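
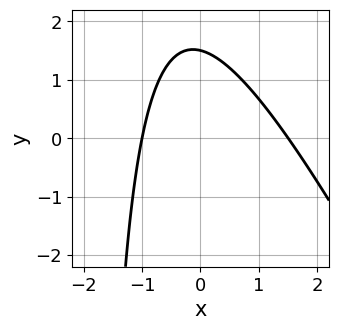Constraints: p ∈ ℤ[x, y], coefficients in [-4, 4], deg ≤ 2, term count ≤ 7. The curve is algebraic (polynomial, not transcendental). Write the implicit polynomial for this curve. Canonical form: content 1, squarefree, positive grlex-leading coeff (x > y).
Degree: the shape is more complex than any degree-1 curve, so deg p = 2.
Reading off the gridlines: one x-axis crossing is at x = -1.
Matching integer coefficients to the picture gives p.

2*x^2 + x*y - x + 2*y - 3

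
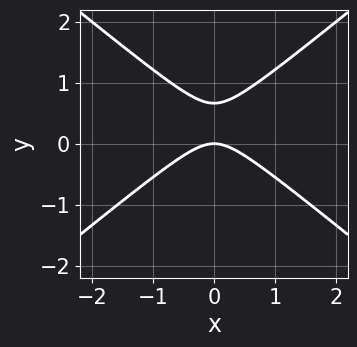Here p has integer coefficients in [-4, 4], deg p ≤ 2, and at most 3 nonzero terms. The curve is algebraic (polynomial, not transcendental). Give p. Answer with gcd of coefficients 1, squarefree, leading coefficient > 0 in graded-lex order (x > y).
2*x^2 - 3*y^2 + 2*y

1. The degree is 2 — the shape is more complex than any degree-1 curve.
2. Symmetries: mirror symmetry x ↦ −x ⇒ only even powers of x.
3. Checking where it meets the axes: it meets the y-axis at y = 0 (among the integer gridlines); it meets the x-axis at x = 0 (among the integer gridlines).
4. Assembling these constraints gives the stated polynomial.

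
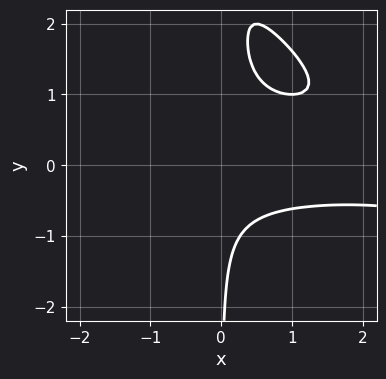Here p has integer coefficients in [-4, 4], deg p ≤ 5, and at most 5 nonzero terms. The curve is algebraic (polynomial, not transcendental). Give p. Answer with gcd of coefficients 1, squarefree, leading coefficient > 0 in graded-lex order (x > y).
x^2*y^2 + x*y^3 - 3*x*y^2 + 1

1. Degree: a generic line meets the curve in up to 4 points, so deg p = 4.
2. Against the integer gridlines: the curve avoids every integer y-axis point in the box; it misses every integer gridline on the x-axis.
3. Together with the visible shape, these determine p as stated.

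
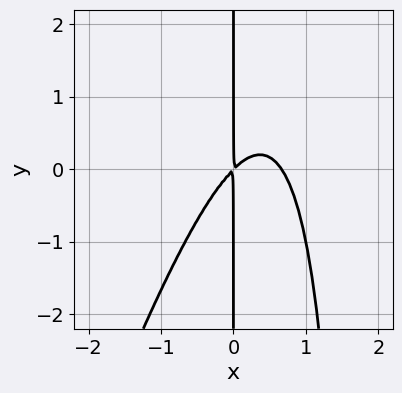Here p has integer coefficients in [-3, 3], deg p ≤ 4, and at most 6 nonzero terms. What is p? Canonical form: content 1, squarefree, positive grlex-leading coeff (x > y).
3*x^3 - x^2*y - 2*x^2 + 2*x*y

Degree: no degree-2 curve has this shape, so deg p = 3.
From the axis intercepts and sections: every point of the y-axis in the box is on the curve.
Solving for integer coefficients yields p as stated.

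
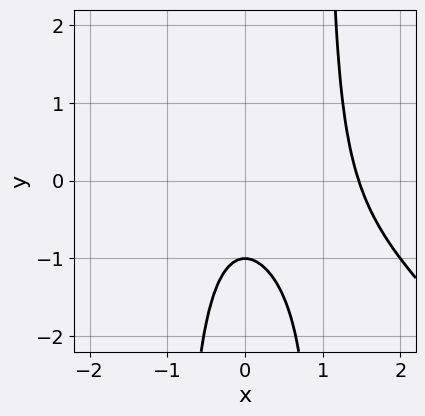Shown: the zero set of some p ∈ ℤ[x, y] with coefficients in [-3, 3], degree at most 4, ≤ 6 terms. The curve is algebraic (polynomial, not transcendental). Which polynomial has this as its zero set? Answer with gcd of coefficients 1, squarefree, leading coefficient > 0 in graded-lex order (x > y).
x^3 + x^2*y - x^2 - y - 1

First, degree: a generic line meets the curve in up to 3 points, so deg p = 3.
Next, checking where it meets the axes: one y-axis crossing is at y = -1.
Finally, fitting integer coefficients to these (and the overall shape) gives p.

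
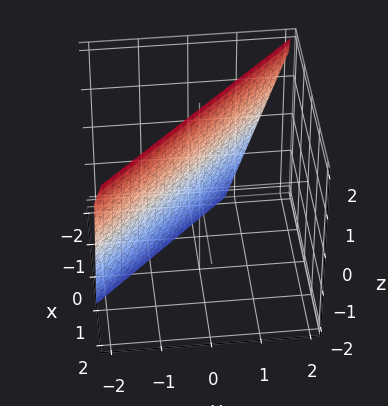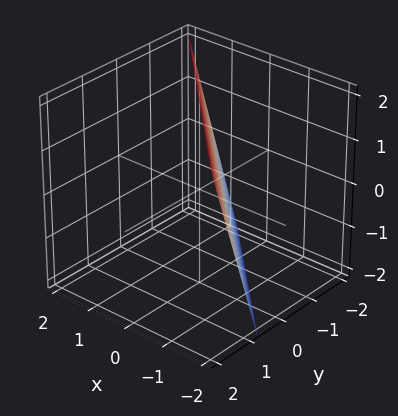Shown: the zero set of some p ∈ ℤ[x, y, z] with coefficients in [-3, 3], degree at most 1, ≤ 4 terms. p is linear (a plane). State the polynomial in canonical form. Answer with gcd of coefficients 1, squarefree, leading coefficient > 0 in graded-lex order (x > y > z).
The degree is 1 — the surface is flat (a plane).
From the visible intercepts: one z-axis crossing is at z = 2.
Matching integer coefficients to the picture gives p.

3*x + 3*y - z + 2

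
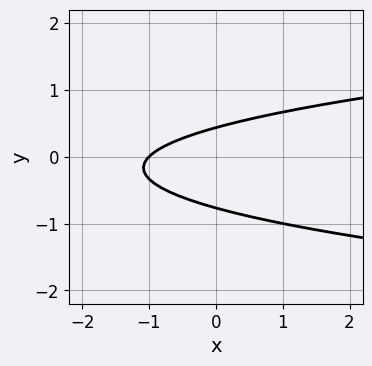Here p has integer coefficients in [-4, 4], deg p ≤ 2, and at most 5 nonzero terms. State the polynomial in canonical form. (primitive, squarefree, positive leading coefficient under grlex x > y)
Degree: no degree-1 curve has this shape, so deg p = 2.
Checking where it meets the axes: it meets the x-axis at x = -1 (among the integer gridlines).
Solving for integer coefficients yields p as stated.

3*y^2 - x + y - 1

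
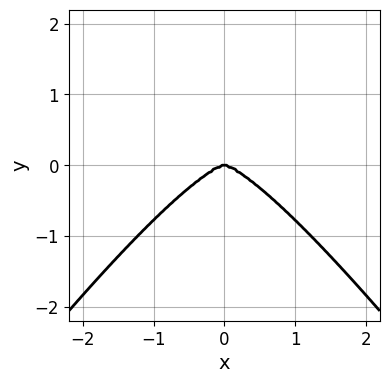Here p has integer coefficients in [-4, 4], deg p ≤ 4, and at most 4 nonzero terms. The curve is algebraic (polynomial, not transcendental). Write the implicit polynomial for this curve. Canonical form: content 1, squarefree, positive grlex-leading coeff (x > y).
1. deg p = 4. The shape is more complex than any degree-3 curve.
2. Symmetries: it's symmetric under x → −x, forcing even powers of x.
3. From the axis intercepts and sections: it meets the y-axis at y = 0 (among the integer gridlines); it meets the x-axis at x = 0 (among the integer gridlines).
4. Solving for integer coefficients yields p as stated.

2*x^4 - x^2*y^2 + 3*y^3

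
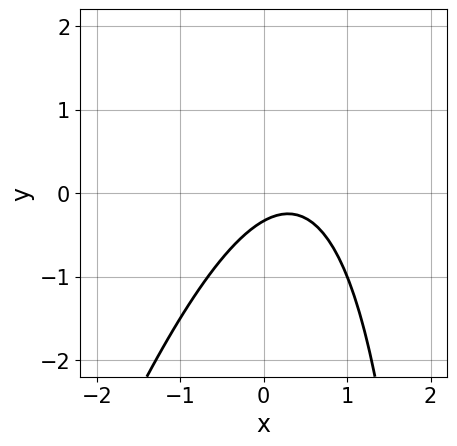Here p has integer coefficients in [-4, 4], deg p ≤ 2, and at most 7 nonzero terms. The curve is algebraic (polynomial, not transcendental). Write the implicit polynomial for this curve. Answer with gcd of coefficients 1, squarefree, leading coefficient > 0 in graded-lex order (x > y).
3*x^2 - x*y - 2*x + 3*y + 1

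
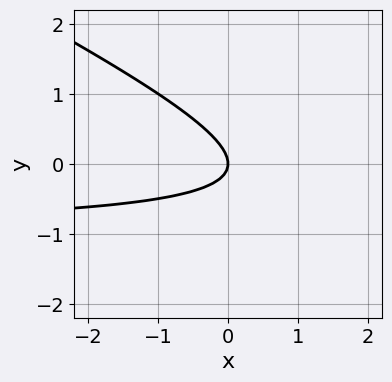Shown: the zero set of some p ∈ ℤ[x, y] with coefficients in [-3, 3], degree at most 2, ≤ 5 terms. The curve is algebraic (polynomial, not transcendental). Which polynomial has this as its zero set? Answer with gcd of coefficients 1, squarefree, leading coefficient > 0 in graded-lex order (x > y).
x*y + 2*y^2 + x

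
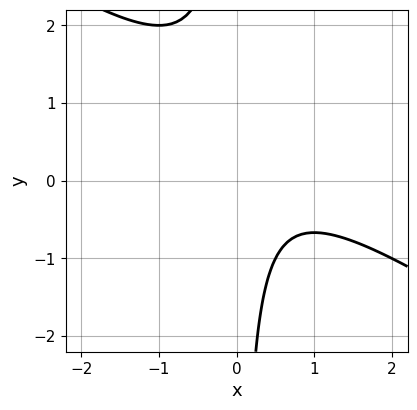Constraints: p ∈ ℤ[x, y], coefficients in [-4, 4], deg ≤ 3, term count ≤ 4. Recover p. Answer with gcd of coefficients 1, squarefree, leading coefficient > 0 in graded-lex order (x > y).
2*x^2 + 3*x*y - 2*x + 2

(a) Degree: the shape is more complex than any degree-1 curve, so deg p = 2.
(b) Against the integer gridlines: it misses every integer gridline on the y-axis; it misses every integer gridline on the x-axis.
(c) Assembling these constraints gives the stated polynomial.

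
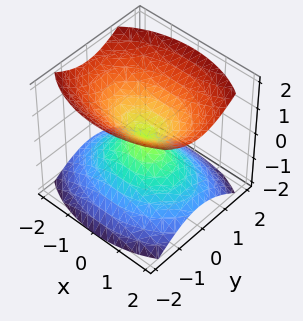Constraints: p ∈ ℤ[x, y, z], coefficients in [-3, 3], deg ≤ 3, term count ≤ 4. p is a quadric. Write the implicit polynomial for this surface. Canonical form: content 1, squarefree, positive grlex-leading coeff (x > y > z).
x^2 + 2*y^2 - 2*z^2

1. There are 2 components.
2. The degree is 2 — two nappes meeting at a single point; a quadric.
3. Symmetries: it's symmetric under y → −y, forcing even powers of y; the z ↦ −z reflection is a symmetry, so z appears only in even powers; the x ↦ −x reflection is a symmetry, so x appears only in even powers.
4. Checking where it meets the axes: it crosses the z-axis at the gridline z = 0; one x-axis crossing is at x = 0; it crosses the y-axis at the gridline y = 0.
5. Assembling these constraints gives the stated polynomial.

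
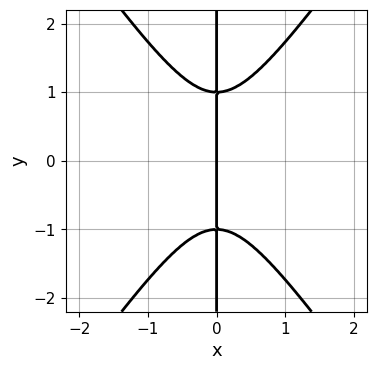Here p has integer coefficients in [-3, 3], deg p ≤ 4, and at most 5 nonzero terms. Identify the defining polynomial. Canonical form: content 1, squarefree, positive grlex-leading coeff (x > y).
2*x^3 - x*y^2 + x

First, degree: a generic line meets the curve in up to 3 points, so deg p = 3.
Then, symmetries: it's symmetric under y → −y, forcing even powers of y.
Then, against the integer gridlines: it crosses the x-axis at the gridline x = 0; every point of the y-axis in the box is on the curve.
Finally, these observations pin down the coefficients.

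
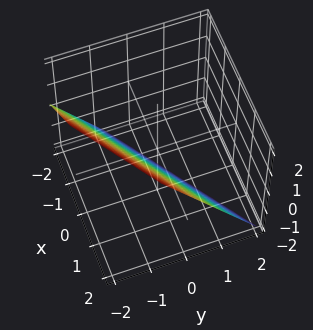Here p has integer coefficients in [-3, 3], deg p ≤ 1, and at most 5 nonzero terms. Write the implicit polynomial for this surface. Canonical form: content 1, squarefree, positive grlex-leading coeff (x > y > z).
2*x - 3*y - 2*z - 2

First, degree: every cross-section is a straight line — this is a plane, so deg p = 1.
Then, against the integer gridlines: one z-axis crossing is at z = -1; one x-axis crossing is at x = 1.
Finally, assembling these constraints gives the stated polynomial.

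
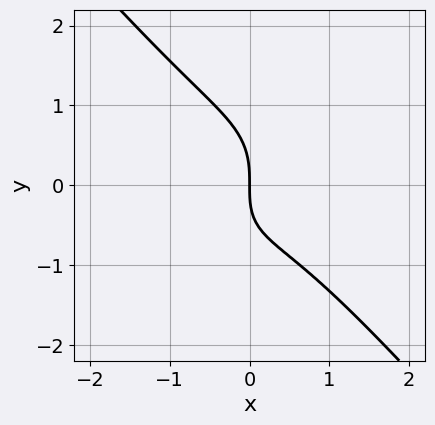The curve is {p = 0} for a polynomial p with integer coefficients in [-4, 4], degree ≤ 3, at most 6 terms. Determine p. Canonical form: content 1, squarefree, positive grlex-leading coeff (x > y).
Degree: no degree-2 curve has this shape, so deg p = 3.
Observable constraints: one x-axis crossing is at x = 0; it meets the y-axis at y = 0 (among the integer gridlines).
Putting this together gives p.

3*x^3 + 2*y^3 + x*y + 3*x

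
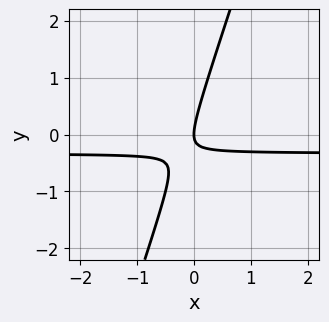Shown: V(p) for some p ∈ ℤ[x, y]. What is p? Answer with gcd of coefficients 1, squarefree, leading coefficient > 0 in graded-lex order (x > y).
Degree: no degree-1 curve has this shape, so deg p = 2.
From the axis intercepts and sections: it meets the x-axis at x = 0 (among the integer gridlines); it crosses the y-axis at the gridline y = 0.
Putting this together gives p.

3*x*y - y^2 + x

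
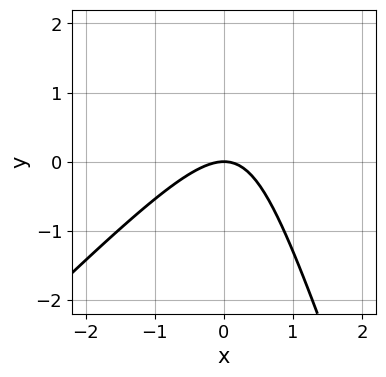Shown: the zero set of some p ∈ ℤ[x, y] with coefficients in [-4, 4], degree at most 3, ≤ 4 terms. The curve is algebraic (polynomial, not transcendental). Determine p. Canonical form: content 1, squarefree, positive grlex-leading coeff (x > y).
3*x^2 - 2*x*y - y^2 + 3*y

First, degree: the shape is more complex than any degree-1 curve, so deg p = 2.
Next, checking where it meets the axes: it crosses the x-axis at the gridline x = 0; one y-axis crossing is at y = 0.
Finally, assembling these constraints gives the stated polynomial.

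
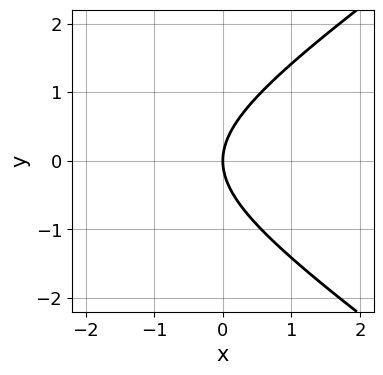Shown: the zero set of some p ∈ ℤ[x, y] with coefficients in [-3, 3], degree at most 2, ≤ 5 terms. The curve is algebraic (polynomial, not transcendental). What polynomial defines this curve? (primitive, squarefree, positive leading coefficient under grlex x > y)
x^2 - 2*y^2 + 3*x

Degree: the shape is more complex than any degree-1 curve, so deg p = 2.
Symmetries: mirror symmetry y ↦ −y ⇒ only even powers of y.
Observable constraints: it crosses the x-axis at the gridline x = 0; it meets the y-axis at y = 0 (among the integer gridlines).
Together with the visible shape, these determine p as stated.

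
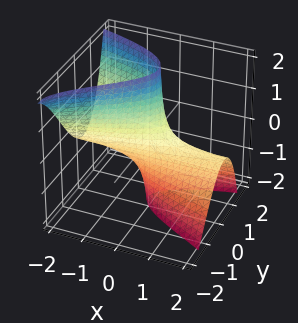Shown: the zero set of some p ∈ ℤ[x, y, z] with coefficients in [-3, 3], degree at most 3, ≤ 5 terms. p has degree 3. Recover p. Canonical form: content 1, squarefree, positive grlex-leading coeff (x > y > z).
1. deg p = 3. A generic line meets the surface in up to 3 points.
2. Reading off the gridlines: it crosses the y-axis at the gridline y = 0; every point of the z-axis in the box is on the surface.
3. These observations pin down the coefficients.

y^3 + 2*x*z + 3*y^2 + x - 3*y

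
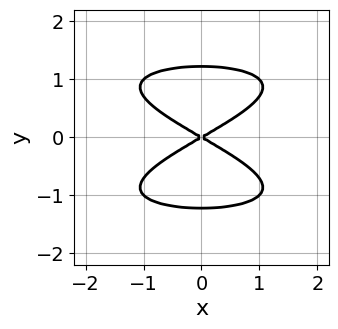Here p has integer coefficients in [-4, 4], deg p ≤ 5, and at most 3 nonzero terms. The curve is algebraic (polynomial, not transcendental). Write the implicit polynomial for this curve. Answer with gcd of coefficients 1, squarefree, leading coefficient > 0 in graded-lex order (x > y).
2*y^4 + x^2 - 3*y^2

(a) Degree: a generic line meets the curve in up to 4 points, so deg p = 4.
(b) Symmetries: it's symmetric under y → −y, forcing even powers of y; mirror symmetry x ↦ −x ⇒ only even powers of x.
(c) From the axis intercepts and sections: it crosses the x-axis at the gridline x = 0; it meets the y-axis at y = 0 (among the integer gridlines).
(d) Assembling these constraints gives the stated polynomial.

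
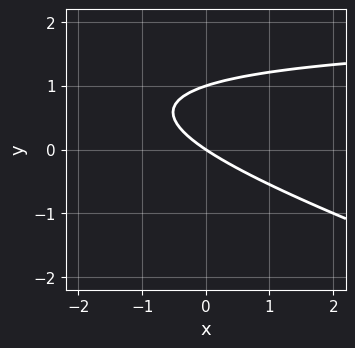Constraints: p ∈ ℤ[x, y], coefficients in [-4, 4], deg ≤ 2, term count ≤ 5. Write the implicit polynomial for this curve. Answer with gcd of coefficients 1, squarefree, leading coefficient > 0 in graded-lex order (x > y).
x*y + 3*y^2 - 2*x - 3*y

(a) The degree is 2 — no degree-1 curve has this shape.
(b) Checking where it meets the axes: the y-axis gridline crossings are at y ∈ {0, 1}; it meets the x-axis at x = 0 (among the integer gridlines).
(c) Together with the visible shape, these determine p as stated.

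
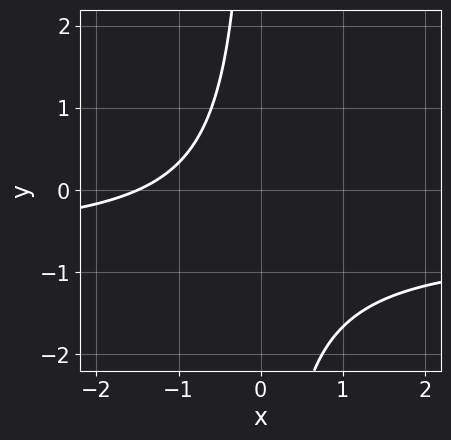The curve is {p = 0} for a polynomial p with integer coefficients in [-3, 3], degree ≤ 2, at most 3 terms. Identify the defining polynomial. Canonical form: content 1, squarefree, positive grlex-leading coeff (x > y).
1. Degree: the shape is more complex than any degree-1 curve, so deg p = 2.
2. From the axis intercepts and sections: no y-intercept at any integer in the box.
3. The integer polynomial consistent with all of this is the stated p.

3*x*y + 2*x + 3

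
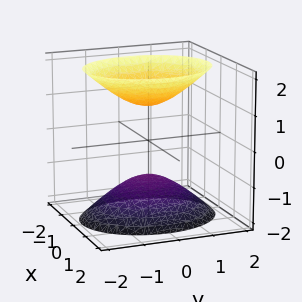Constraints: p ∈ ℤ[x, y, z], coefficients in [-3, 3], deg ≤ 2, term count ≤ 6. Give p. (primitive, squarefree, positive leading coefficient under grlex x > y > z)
1. I count 2 distinct pieces. Treating them together as one polynomial.
2. Degree: two separate bowl-shaped sheets opening away from each other; a quadric, so deg p = 2.
3. Symmetries: mirror symmetry y ↦ −y ⇒ only even powers of y; mirror symmetry x ↦ −x ⇒ only even powers of x; it's symmetric under z → −z, forcing even powers of z.
4. Checking where it meets the axes: the surface avoids every integer y-axis point in the box; the surface avoids every integer x-axis point in the box; among the integer gridlines, it crosses the z-axis at z ∈ {-1, 1}.
5. Assembling these constraints gives the stated polynomial.

3*x^2 + 2*y^2 - 2*z^2 + 2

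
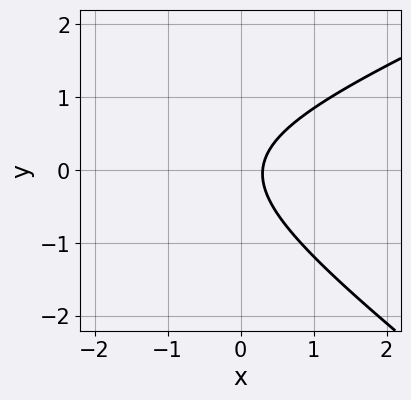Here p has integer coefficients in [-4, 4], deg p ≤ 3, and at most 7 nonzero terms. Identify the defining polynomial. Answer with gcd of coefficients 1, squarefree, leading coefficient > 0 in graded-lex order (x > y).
x^2 - x*y - 3*y^2 + 3*x - 1

deg p = 2. The shape is more complex than any degree-1 curve.
Reading off the gridlines: no y-intercept at any integer in the box.
Assembling these constraints gives the stated polynomial.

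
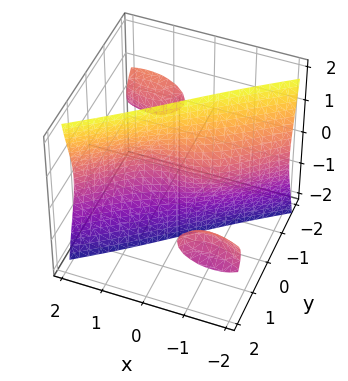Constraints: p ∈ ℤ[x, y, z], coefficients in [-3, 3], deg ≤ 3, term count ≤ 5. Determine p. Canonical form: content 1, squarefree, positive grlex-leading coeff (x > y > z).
(a) I count 3 distinct pieces. Treating them together as one polynomial.
(b) Degree: a generic line meets the surface in up to 3 points, so deg p = 3.
(c) From the visible intercepts: the visible z-axis segment lies entirely on the surface; it meets the x-axis at x = 0 (among the integer gridlines).
(d) Matching integer coefficients to the picture gives p.

x^3 - 2*x*y^2 + 3*x*z^2 - 3*y*z^2 - 3*y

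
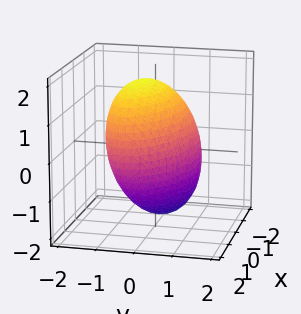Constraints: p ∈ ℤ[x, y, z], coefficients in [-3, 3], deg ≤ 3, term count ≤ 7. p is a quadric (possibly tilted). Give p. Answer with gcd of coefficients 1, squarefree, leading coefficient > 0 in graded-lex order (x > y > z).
The degree is 2 — no degree-1 surface has this shape.
Reading off the gridlines: the y-axis gridline crossings are at y ∈ {-1, 1}.
Matching integer coefficients to the picture gives p.

x^2 + x*y + 3*y^2 + y*z + z^2 - 3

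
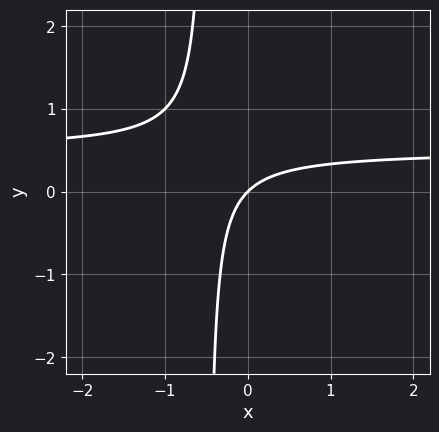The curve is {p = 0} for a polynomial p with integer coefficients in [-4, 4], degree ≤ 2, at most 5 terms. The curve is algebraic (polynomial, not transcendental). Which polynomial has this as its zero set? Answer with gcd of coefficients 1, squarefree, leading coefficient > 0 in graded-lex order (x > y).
2*x*y - x + y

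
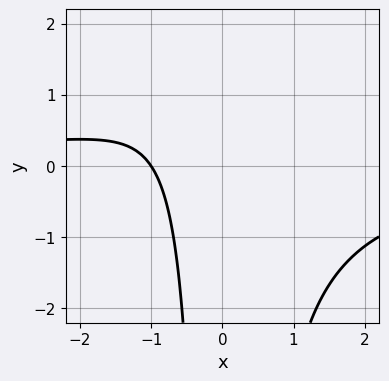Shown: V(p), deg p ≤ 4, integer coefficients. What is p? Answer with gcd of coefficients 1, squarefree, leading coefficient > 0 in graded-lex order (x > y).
First, deg p = 3.
Next, reading off the gridlines: one x-axis crossing is at x = -1; no y-intercept at any integer in the box.
Finally, matching integer coefficients to the picture gives p.

2*x^2*y + 3*x + 3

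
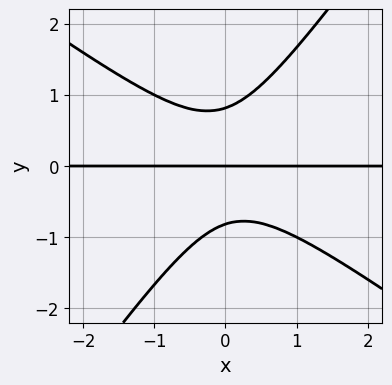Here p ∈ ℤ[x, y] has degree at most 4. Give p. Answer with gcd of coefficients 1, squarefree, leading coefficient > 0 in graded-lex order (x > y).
3*x^2*y + 2*x*y^2 - 3*y^3 + 2*y

First, degree: no degree-2 curve has this shape, so deg p = 3.
Then, checking where it meets the axes: it crosses the y-axis at the gridline y = 0; the visible x-axis segment lies entirely on the curve.
Finally, matching integer coefficients to the picture gives p.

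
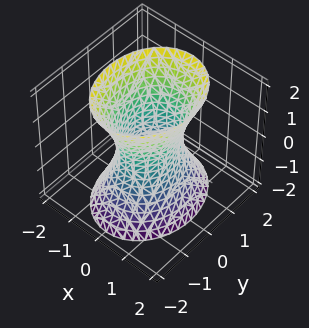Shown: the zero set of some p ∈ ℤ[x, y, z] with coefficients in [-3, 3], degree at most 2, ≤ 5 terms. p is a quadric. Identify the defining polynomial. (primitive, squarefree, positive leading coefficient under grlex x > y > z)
3*x^2 + 2*y^2 - z^2 - 2

First, the degree is 2 — one connected sheet with a waist; a quadric.
Next, symmetries: the x ↦ −x reflection is a symmetry, so x appears only in even powers; it's symmetric under y → −y, forcing even powers of y; mirror symmetry z ↦ −z ⇒ only even powers of z.
Then, from the axis intercepts and sections: the y-axis gridline crossings are at y ∈ {-1, 1}; the surface avoids every integer z-axis point in the box.
Finally, these observations pin down the coefficients.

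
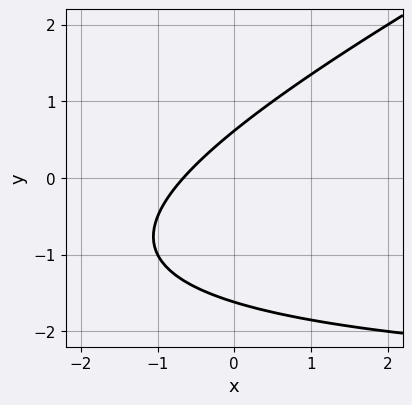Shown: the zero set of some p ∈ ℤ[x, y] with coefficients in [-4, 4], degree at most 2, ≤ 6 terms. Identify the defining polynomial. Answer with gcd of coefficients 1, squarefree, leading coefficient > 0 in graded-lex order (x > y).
(a) deg p = 2. No degree-1 curve has this shape.
(b) Matching integer coefficients to the picture gives p.

x*y - 2*y^2 + 3*x - 2*y + 2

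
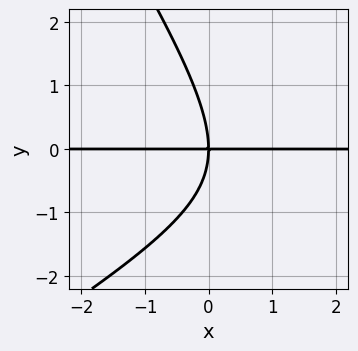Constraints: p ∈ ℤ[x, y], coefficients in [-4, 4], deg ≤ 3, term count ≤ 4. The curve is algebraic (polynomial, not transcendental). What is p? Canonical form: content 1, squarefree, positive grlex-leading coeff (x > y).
(a) deg p = 3. A generic line meets the curve in up to 3 points.
(b) From the axis intercepts and sections: the visible x-axis segment lies entirely on the curve; it meets the y-axis at y = 0 (among the integer gridlines).
(c) Assembling these constraints gives the stated polynomial.

x^2*y - x*y^2 - y^3 - 3*x*y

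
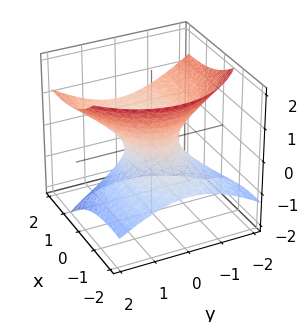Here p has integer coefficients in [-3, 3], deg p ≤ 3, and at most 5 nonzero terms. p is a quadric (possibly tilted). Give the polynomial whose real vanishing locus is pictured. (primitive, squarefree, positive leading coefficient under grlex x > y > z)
1. deg p = 2. A generic line meets the surface in up to 2 points.
2. From the axis intercepts and sections: among the integer gridlines, it crosses the x-axis at x ∈ {-1, 1}; it misses every integer gridline on the z-axis.
3. The integer polynomial consistent with all of this is the stated p.

x^2 - 3*x*z + 2*y^2 - 3*z^2 - 1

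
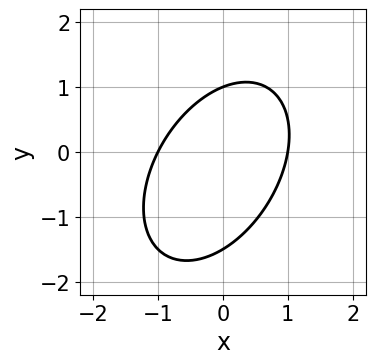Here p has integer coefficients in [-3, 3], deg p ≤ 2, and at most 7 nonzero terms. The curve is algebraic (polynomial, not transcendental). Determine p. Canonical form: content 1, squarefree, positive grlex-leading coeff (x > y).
1. Degree: a generic line meets the curve in up to 2 points, so deg p = 2.
2. Observable constraints: the x-axis gridline crossings are at x ∈ {-1, 1}; it crosses the y-axis at the gridline y = 1.
3. Putting this together gives p.

3*x^2 - 2*x*y + 2*y^2 + y - 3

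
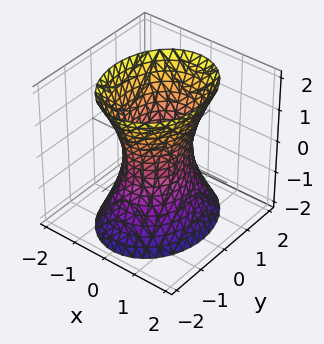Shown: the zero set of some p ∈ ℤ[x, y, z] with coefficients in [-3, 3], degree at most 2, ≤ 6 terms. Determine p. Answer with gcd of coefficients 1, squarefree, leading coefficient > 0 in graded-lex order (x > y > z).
3*x^2 + 2*y^2 - z^2 - 2

First, degree: an hourglass — one-sheet hyperboloid; a quadric, so deg p = 2.
Next, symmetries: it's symmetric under x → −x, forcing even powers of x; the y ↦ −y reflection is a symmetry, so y appears only in even powers; it's symmetric under z → −z, forcing even powers of z.
Next, observable constraints: the y-axis gridline crossings are at y ∈ {-1, 1}; no z-intercept at any integer in the box.
Finally, together with the visible shape, these determine p as stated.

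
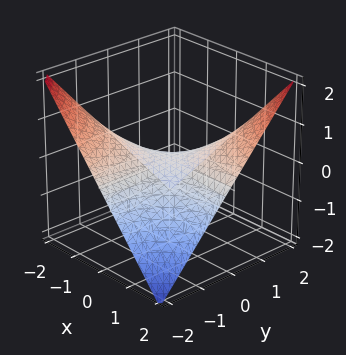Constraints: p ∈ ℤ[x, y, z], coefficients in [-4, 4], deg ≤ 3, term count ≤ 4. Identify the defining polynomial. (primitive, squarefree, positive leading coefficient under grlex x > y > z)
x*y - 2*z

1. The degree is 2 — a hyperbolic paraboloid; a quadric.
2. Observable constraints: every point of the y-axis in the box is on the surface; it crosses the z-axis at the gridline z = 0; the visible x-axis segment lies entirely on the surface.
3. Solving for integer coefficients yields p as stated.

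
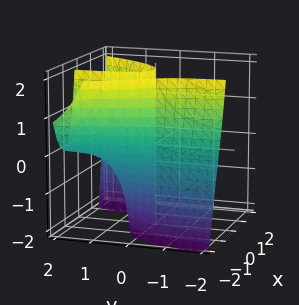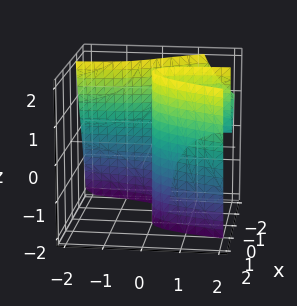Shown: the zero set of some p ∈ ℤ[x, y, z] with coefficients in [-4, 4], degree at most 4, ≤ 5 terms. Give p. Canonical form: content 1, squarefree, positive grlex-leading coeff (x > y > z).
2*x^3 - x*y*z + 3*x^2 - 2*x*y - 3*y

(a) The degree is 3 — no degree-2 surface has this shape.
(b) From the axis intercepts and sections: it crosses the y-axis at the gridline y = 0; every point of the z-axis in the box is on the surface; it meets the x-axis at x = 0 (among the integer gridlines).
(c) Solving for integer coefficients yields p as stated.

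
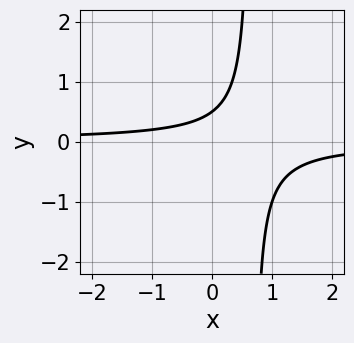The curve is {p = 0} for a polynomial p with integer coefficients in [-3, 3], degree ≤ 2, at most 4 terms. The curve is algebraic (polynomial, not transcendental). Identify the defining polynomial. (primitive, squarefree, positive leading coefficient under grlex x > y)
3*x*y - 2*y + 1

First, deg p = 2. No degree-1 curve has this shape.
Then, from the visible intercepts: the curve avoids every integer x-axis point in the box.
Finally, putting this together gives p.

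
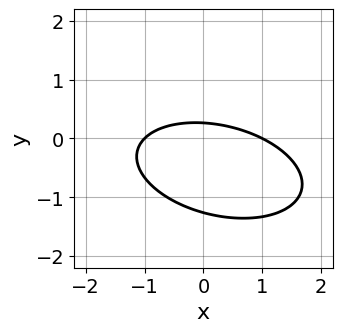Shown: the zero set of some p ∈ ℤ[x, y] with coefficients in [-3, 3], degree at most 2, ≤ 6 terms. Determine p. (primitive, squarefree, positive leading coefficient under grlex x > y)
x^2 + x*y + 3*y^2 + 3*y - 1

(a) deg p = 2. No degree-1 curve has this shape.
(b) Checking where it meets the axes: the x-axis gridline crossings are at x ∈ {-1, 1}.
(c) The integer polynomial consistent with all of this is the stated p.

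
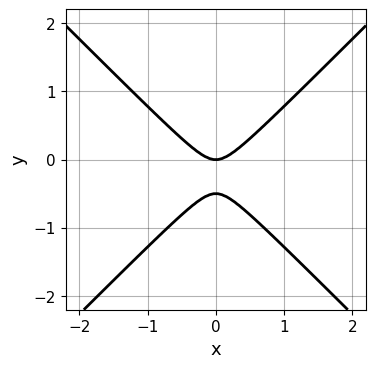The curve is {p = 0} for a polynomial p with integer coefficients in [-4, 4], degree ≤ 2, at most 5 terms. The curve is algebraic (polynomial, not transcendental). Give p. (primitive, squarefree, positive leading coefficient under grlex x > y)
1. The degree is 2 — the shape is more complex than any degree-1 curve.
2. Symmetries: it's symmetric under x → −x, forcing even powers of x.
3. Against the integer gridlines: it crosses the x-axis at the gridline x = 0; it meets the y-axis at y = 0 (among the integer gridlines).
4. Fitting integer coefficients to these (and the overall shape) gives p.

2*x^2 - 2*y^2 - y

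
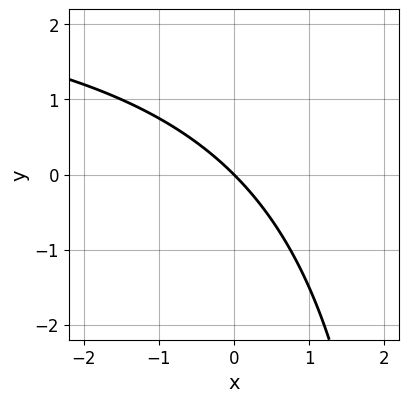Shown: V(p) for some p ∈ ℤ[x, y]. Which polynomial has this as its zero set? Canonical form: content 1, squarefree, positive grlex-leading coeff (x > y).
x*y - 3*x - 3*y

(a) Degree: no degree-1 curve has this shape, so deg p = 2.
(b) Checking where it meets the axes: it crosses the y-axis at the gridline y = 0; one x-axis crossing is at x = 0.
(c) Solving for integer coefficients yields p as stated.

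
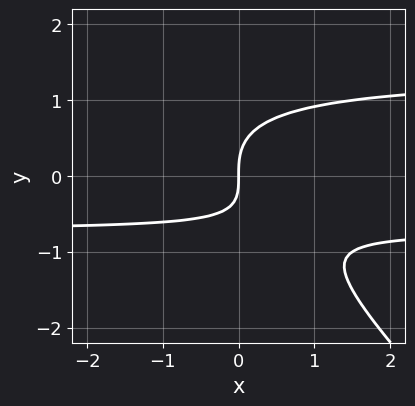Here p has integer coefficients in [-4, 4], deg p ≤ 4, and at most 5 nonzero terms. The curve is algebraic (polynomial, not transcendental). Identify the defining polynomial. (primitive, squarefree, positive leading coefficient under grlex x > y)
The degree is 3 — a generic line meets the curve in up to 3 points.
Checking where it meets the axes: it crosses the x-axis at the gridline x = 0; it meets the y-axis at y = 0 (among the integer gridlines).
Putting this together gives p.

3*x*y^2 + 3*y^3 - 2*x*y - 3*x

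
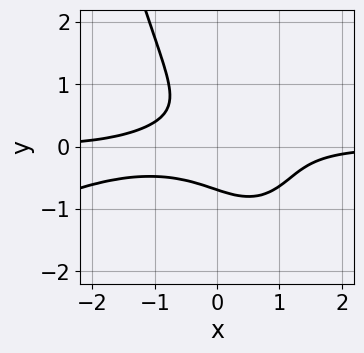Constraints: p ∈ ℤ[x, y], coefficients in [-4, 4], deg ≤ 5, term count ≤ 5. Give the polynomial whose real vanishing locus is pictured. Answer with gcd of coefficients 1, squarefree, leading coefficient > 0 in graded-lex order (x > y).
x^3*y - 2*x^2*y^2 + 3*x*y^2 + 3*y^3 + 1

First, degree: no degree-3 curve has this shape, so deg p = 4.
Next, from the axis intercepts and sections: the curve avoids every integer x-axis point in the box.
Finally, the integer polynomial consistent with all of this is the stated p.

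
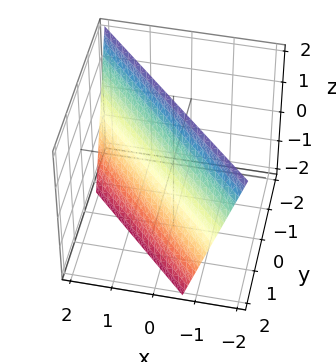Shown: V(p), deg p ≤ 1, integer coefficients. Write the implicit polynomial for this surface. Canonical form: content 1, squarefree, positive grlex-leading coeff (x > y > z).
3*x + 3*y + z - 2

Degree: the surface is flat (a plane), so deg p = 1.
From the axis intercepts and sections: one z-axis crossing is at z = 2.
Putting this together gives p.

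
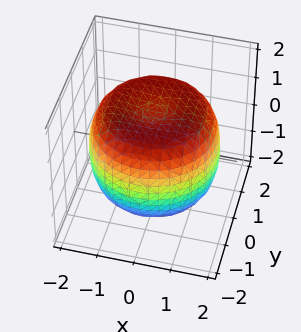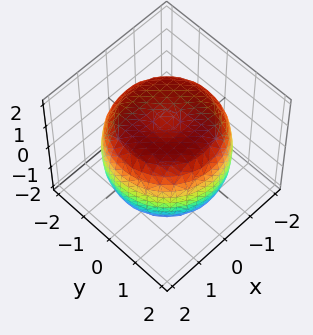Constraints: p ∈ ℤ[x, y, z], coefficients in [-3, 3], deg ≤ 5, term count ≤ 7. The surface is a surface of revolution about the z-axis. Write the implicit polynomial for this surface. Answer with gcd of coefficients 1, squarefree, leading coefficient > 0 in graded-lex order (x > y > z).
x^4 + 2*x^2*y^2 + y^4 - 2*x^2 - 2*y^2 + 2*z^2 - 3

(a) The degree is 4 — the shape is more complex than any degree-3 surface.
(b) Symmetries: every cross-section ⟂ z is a circle, so x, y appear only via x² + y².
(c) From the axis intercepts and sections: a circular section at z = -1 has radius between 1 and 2.
(d) Matching integer coefficients to the picture gives p.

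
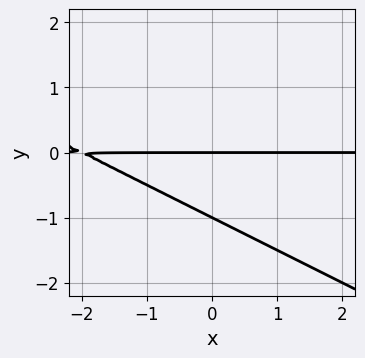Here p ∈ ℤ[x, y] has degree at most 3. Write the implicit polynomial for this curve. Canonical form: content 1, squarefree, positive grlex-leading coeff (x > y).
(a) deg p = 2.
(b) From the visible intercepts: every point of the x-axis in the box is on the curve; among the integer gridlines, it crosses the y-axis at y ∈ {-1, 0}.
(c) Matching integer coefficients to the picture gives p.

x*y + 2*y^2 + 2*y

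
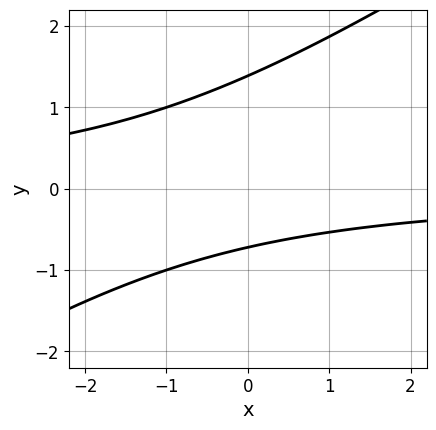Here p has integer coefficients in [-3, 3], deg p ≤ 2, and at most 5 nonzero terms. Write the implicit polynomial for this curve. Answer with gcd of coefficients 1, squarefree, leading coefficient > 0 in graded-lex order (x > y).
2*x*y - 3*y^2 + 2*y + 3

First, deg p = 2. A generic line meets the curve in up to 2 points.
Then, from the visible intercepts: it misses every integer gridline on the x-axis.
Finally, assembling these constraints gives the stated polynomial.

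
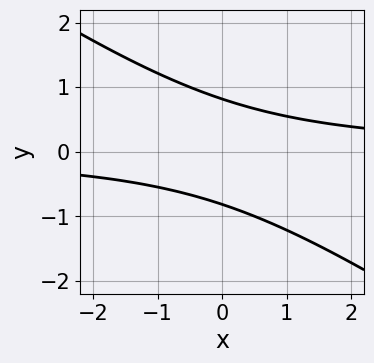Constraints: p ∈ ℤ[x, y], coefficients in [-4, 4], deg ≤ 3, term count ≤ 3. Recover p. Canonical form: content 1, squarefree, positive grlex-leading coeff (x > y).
1. deg p = 2.
2. Against the integer gridlines: the curve avoids every integer x-axis point in the box.
3. Together with the visible shape, these determine p as stated.

2*x*y + 3*y^2 - 2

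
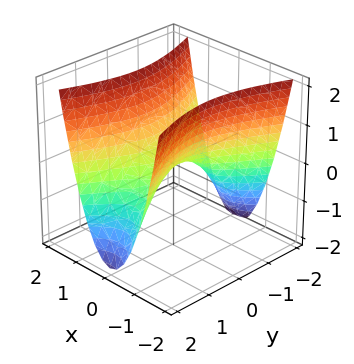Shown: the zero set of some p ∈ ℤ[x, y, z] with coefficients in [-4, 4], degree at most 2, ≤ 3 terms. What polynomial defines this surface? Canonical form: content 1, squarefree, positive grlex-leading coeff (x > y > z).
1. The degree is 2 — a hyperbolic paraboloid; a quadric.
2. Symmetries: it's symmetric under x → −x, forcing even powers of x; mirror symmetry y ↦ −y ⇒ only even powers of y.
3. Checking where it meets the axes: it meets the y-axis at y = 0 (among the integer gridlines); it crosses the z-axis at the gridline z = 0; one x-axis crossing is at x = 0.
4. The integer polynomial consistent with all of this is the stated p.

3*x^2 - y^2 - 2*z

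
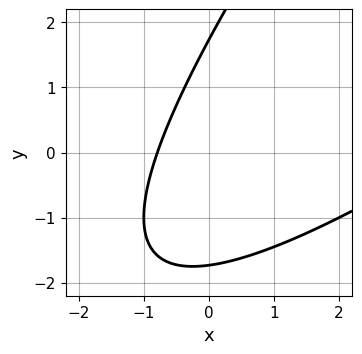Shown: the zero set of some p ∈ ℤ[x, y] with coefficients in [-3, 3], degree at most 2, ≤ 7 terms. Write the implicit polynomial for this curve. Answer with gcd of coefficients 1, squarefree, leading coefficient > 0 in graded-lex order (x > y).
deg p = 2. The shape is more complex than any degree-1 curve.
Putting this together gives p.

x^2 - 2*x*y + y^2 - 3*x - 3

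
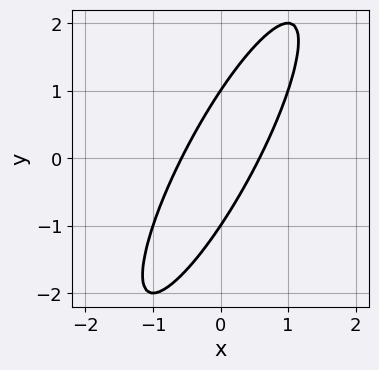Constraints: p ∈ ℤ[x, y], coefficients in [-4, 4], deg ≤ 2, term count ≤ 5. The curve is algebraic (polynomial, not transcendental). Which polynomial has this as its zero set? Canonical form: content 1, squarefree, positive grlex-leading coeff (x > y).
3*x^2 - 3*x*y + y^2 - 1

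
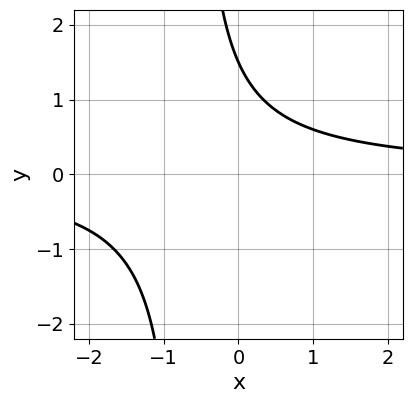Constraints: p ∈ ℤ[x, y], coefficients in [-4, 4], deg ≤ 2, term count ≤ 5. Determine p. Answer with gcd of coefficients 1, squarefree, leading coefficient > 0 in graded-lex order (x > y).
First, deg p = 2. A generic line meets the curve in up to 2 points.
Then, against the integer gridlines: it misses every integer gridline on the x-axis.
Finally, solving for integer coefficients yields p as stated.

3*x*y + 2*y - 3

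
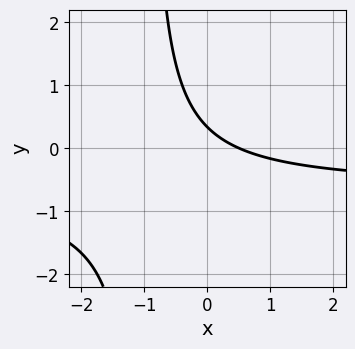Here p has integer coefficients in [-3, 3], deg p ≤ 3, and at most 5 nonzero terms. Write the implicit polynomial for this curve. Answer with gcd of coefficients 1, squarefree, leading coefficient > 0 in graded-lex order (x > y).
3*x*y + 2*x + 3*y - 1

The degree is 2 — a generic line meets the curve in up to 2 points.
Putting this together gives p.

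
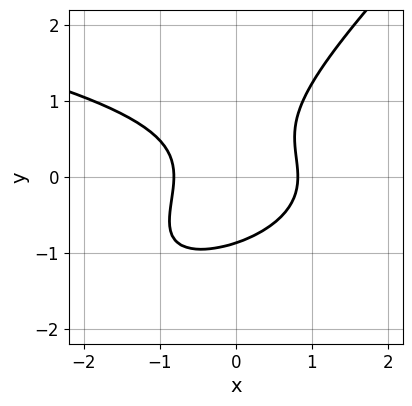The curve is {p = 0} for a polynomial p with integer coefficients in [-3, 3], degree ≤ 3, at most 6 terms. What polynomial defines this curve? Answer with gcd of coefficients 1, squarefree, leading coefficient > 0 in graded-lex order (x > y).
3*x*y^2 - 3*y^3 + 3*x^2 - 2

(a) Degree: the shape is more complex than any degree-2 curve, so deg p = 3.
(b) Matching integer coefficients to the picture gives p.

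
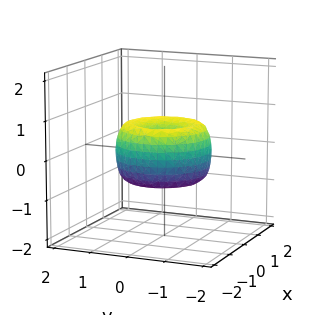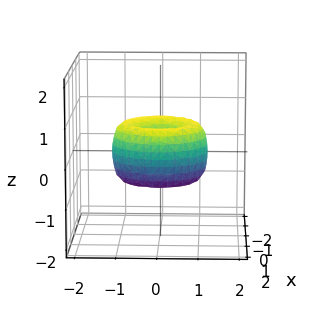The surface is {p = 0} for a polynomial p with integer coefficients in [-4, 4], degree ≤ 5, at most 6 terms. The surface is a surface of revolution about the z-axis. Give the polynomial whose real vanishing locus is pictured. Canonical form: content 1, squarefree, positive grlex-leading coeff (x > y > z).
Degree: no degree-3 surface has this shape, so deg p = 4.
Symmetry: the z-axis is an axis of rotation, so x and y enter only as x² + y².
Reading off the gridlines: one y-axis crossing is at y = 0; a circular section at z = 0 has radius between 1 and 2; it meets the x-axis at x = 0 (among the integer gridlines).
Together with the visible shape, these determine p as stated.

2*x^4 + 4*x^2*y^2 + 2*y^4 - 3*x^2 - 3*y^2 + 2*z^2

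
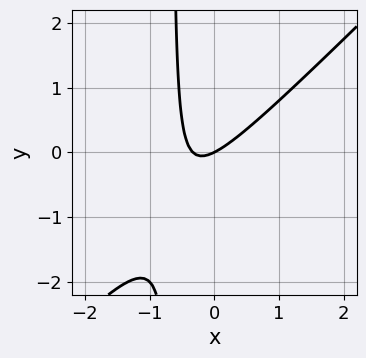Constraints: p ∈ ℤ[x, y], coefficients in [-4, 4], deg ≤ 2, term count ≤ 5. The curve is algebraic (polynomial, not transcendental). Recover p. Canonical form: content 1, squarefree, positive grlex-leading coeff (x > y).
The degree is 2 — a generic line meets the curve in up to 2 points.
Observable constraints: it crosses the y-axis at the gridline y = 0; it meets the x-axis at x = 0 (among the integer gridlines).
Matching integer coefficients to the picture gives p.

3*x^2 - 3*x*y + x - 2*y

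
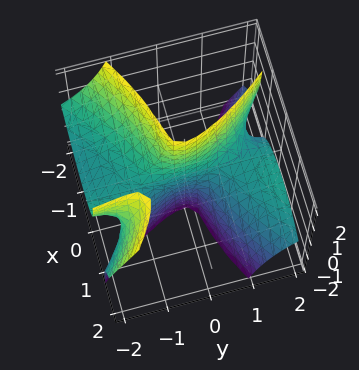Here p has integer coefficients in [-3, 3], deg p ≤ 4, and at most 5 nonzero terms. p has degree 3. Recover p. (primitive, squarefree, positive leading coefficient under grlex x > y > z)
x^3 - x*y^2 + 2*x*y*z + y^2*z + 2*x

(a) Degree: the shape is more complex than any degree-2 surface, so deg p = 3.
(b) Reading off the gridlines: the visible y-axis segment lies entirely on the surface; it crosses the x-axis at the gridline x = 0; every point of the z-axis in the box is on the surface.
(c) Together with the visible shape, these determine p as stated.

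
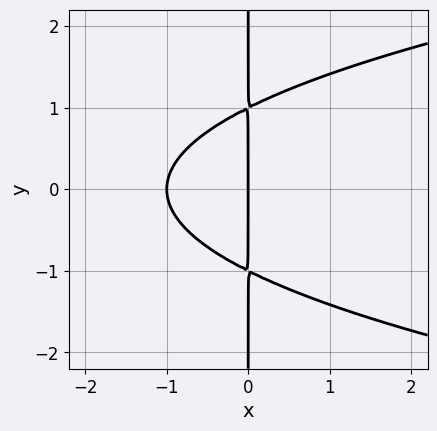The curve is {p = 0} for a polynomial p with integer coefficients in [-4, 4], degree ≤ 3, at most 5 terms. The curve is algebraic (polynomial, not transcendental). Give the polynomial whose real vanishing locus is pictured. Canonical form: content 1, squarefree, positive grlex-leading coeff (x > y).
deg p = 3. No degree-2 curve has this shape.
Symmetries: mirror symmetry y ↦ −y ⇒ only even powers of y.
From the visible intercepts: among the integer gridlines, it crosses the x-axis at x ∈ {-1, 0}; every point of the y-axis in the box is on the curve.
Together with the visible shape, these determine p as stated.

x*y^2 - x^2 - x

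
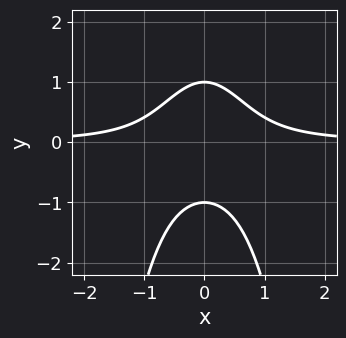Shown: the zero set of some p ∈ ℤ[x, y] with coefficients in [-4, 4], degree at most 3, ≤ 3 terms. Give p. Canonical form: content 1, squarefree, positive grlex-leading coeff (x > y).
First, deg p = 3.
Then, symmetries: the x ↦ −x reflection is a symmetry, so x appears only in even powers.
Next, from the visible intercepts: the curve avoids every integer x-axis point in the box; the y-axis gridline crossings are at y ∈ {-1, 1}.
Finally, matching integer coefficients to the picture gives p.

2*x^2*y + y^2 - 1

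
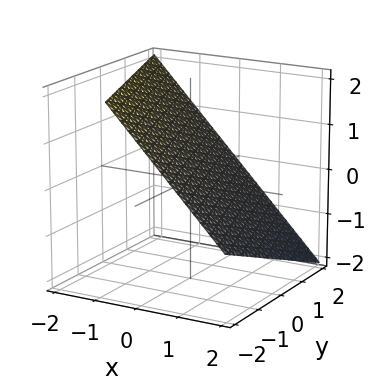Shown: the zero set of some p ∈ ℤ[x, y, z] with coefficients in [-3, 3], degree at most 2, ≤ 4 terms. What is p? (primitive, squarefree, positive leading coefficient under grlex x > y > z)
3*x + y + 3*z - 2

deg p = 1. The surface is flat (a plane).
Checking where it meets the axes: one y-axis crossing is at y = 2.
Matching integer coefficients to the picture gives p.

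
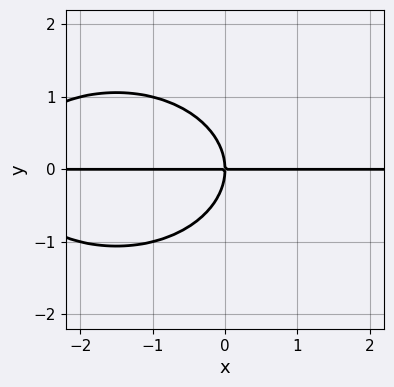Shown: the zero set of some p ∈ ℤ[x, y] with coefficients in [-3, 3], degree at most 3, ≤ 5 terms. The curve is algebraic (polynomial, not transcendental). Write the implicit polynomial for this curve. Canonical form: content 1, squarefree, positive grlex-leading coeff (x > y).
x^2*y + 2*y^3 + 3*x*y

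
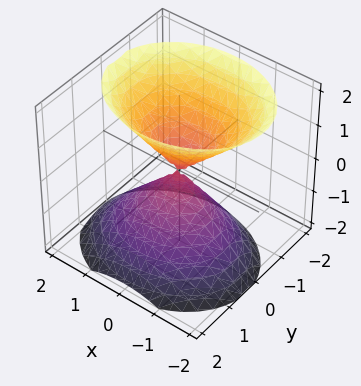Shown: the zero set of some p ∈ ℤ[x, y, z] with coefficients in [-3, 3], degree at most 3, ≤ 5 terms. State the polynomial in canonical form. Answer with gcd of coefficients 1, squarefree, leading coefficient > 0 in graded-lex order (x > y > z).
2*x^2 + 3*y^2 + y*z - 2*z^2

1. I count 2 distinct pieces. Treating them together as one polynomial.
2. The degree is 2 — a generic line meets the surface in up to 2 points.
3. Checking where it meets the axes: it meets the y-axis at y = 0 (among the integer gridlines); one x-axis crossing is at x = 0.
4. Fitting integer coefficients to these (and the overall shape) gives p.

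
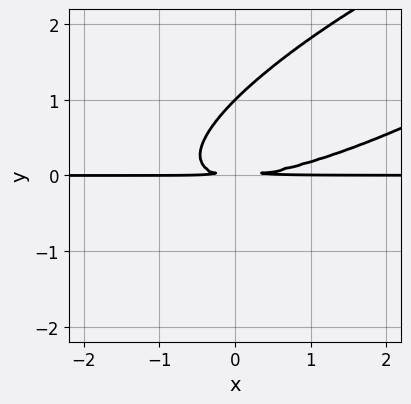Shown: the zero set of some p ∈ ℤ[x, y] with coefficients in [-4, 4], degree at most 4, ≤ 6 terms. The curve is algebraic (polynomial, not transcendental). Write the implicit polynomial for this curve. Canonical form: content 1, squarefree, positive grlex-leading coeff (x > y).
x^2*y - 3*x*y^2 + 3*y^3 - 3*y^2

(a) deg p = 3.
(b) Reading off the gridlines: one y-axis crossing is at y = 1; every point of the x-axis in the box is on the curve.
(c) Putting this together gives p.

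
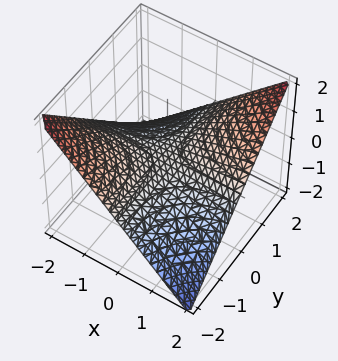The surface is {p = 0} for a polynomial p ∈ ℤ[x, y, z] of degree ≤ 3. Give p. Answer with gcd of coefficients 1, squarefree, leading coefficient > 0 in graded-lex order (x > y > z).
1. Degree: a saddle surface; a quadric, so deg p = 2.
2. From the visible intercepts: every point of the x-axis in the box is on the surface; every point of the y-axis in the box is on the surface; one z-axis crossing is at z = 0.
3. These observations pin down the coefficients.

x*y - 2*z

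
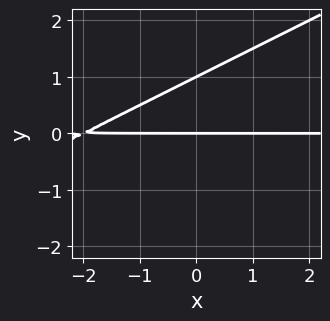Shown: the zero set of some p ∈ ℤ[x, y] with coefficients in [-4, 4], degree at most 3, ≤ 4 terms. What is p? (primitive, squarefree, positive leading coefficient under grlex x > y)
x*y - 2*y^2 + 2*y

1. The degree is 2 — a generic line meets the curve in up to 2 points.
2. From the axis intercepts and sections: the y-axis gridline crossings are at y ∈ {0, 1}; the visible x-axis segment lies entirely on the curve.
3. Assembling these constraints gives the stated polynomial.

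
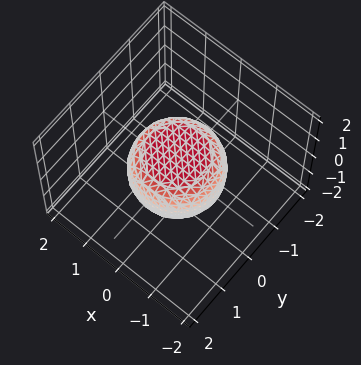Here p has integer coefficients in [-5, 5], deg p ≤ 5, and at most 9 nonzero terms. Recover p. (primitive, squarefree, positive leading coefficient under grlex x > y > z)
2*x^4 + 4*x^2*y^2 + 2*y^4 - x^2 - y^2 + 3*z^2 - 2

deg p = 4. The shape is more complex than any degree-3 surface.
Symmetries: rotational symmetry about the z-axis ⇒ p depends on x, y only through x² + y².
Checking where it meets the axes: a circular section at z = 0 has radius between 1 and 2.
Assembling these constraints gives the stated polynomial.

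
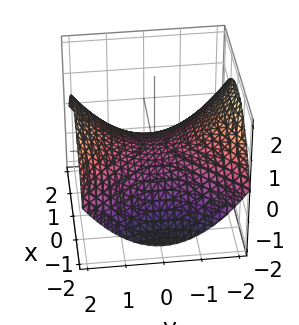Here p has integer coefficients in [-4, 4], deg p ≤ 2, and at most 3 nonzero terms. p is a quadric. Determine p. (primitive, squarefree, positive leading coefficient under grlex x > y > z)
x^2 - y^2 + 3*z

Degree: a saddle surface; a quadric, so deg p = 2.
Symmetries: the y ↦ −y reflection is a symmetry, so y appears only in even powers; mirror symmetry x ↦ −x ⇒ only even powers of x.
Checking where it meets the axes: it crosses the z-axis at the gridline z = 0; it crosses the x-axis at the gridline x = 0.
Fitting integer coefficients to these (and the overall shape) gives p.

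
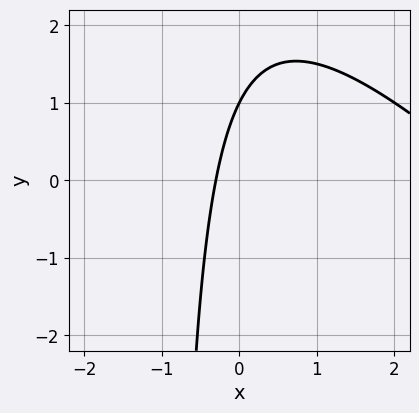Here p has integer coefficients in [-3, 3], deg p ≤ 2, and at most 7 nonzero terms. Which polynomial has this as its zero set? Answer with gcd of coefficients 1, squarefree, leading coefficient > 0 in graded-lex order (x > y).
1. deg p = 2. The shape is more complex than any degree-1 curve.
2. Observable constraints: it meets the y-axis at y = 1 (among the integer gridlines).
3. Putting this together gives p.

x^2 + x*y - 3*x + y - 1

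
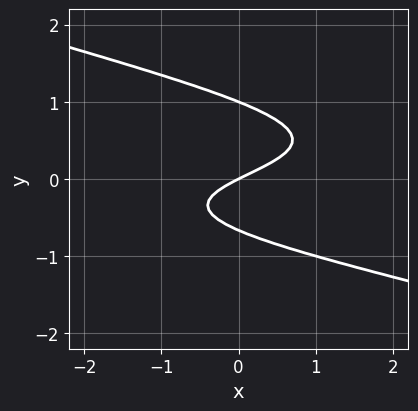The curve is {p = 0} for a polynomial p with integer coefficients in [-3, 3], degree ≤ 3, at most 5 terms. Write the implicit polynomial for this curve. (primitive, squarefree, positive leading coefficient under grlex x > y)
Degree: no degree-2 curve has this shape, so deg p = 3.
Observable constraints: it crosses the x-axis at the gridline x = 0; among the integer gridlines, it crosses the y-axis at y ∈ {0, 1}.
Solving for integer coefficients yields p as stated.

x*y^2 + 3*y^3 - y^2 + x - 2*y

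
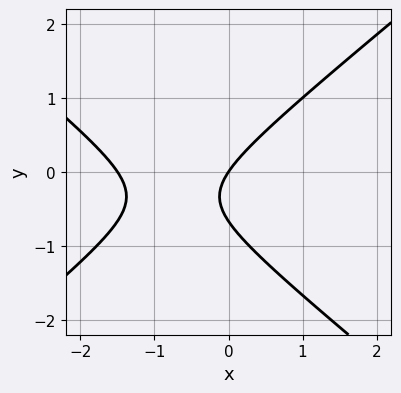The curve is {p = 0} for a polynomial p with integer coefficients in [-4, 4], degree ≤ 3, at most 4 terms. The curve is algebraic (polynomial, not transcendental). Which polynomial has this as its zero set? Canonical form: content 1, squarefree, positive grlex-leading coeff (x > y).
First, deg p = 2.
Then, checking where it meets the axes: one x-axis crossing is at x = 0; one y-axis crossing is at y = 0.
Finally, fitting integer coefficients to these (and the overall shape) gives p.

2*x^2 - 3*y^2 + 3*x - 2*y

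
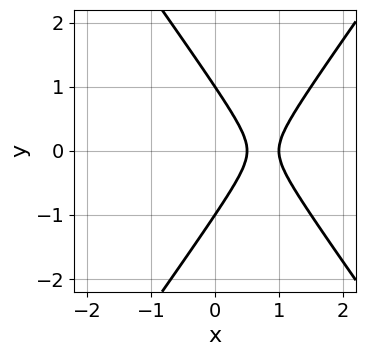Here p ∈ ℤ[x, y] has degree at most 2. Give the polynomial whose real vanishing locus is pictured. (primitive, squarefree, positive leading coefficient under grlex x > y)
2*x^2 - y^2 - 3*x + 1

The degree is 2 — no degree-1 curve has this shape.
Symmetries: it's symmetric under y → −y, forcing even powers of y.
Observable constraints: the y-axis gridline crossings are at y ∈ {-1, 1}; it crosses the x-axis at the gridline x = 1.
Solving for integer coefficients yields p as stated.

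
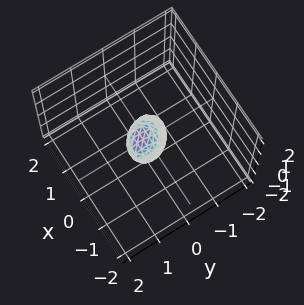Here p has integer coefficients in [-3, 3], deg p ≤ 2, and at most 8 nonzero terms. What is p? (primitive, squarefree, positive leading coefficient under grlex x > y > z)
3*x^2 + 2*x*y + 3*y^2 - 2*y*z + 2*z^2 - 1

1. Degree: no degree-1 surface has this shape, so deg p = 2.
2. The integer polynomial consistent with all of this is the stated p.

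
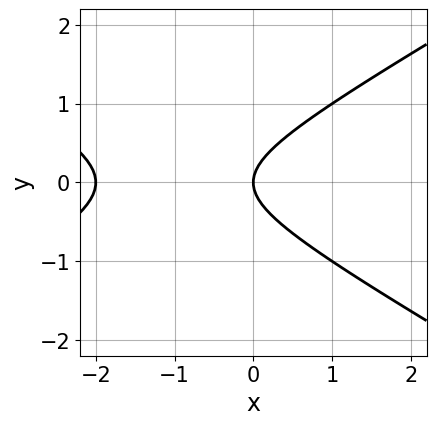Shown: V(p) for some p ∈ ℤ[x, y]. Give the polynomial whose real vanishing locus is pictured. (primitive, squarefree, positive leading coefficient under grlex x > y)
x^2 - 3*y^2 + 2*x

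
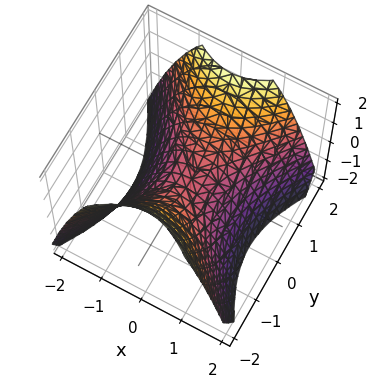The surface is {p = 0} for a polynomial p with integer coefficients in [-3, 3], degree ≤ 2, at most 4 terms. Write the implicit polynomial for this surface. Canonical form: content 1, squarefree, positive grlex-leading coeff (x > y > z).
1. Degree: a hyperbolic paraboloid; a quadric, so deg p = 2.
2. Symmetries: mirror symmetry x ↦ −x ⇒ only even powers of x; it's symmetric under y → −y, forcing even powers of y.
3. Checking where it meets the axes: it meets the x-axis at x = 0 (among the integer gridlines); it crosses the z-axis at the gridline z = 0; one y-axis crossing is at y = 0.
4. The integer polynomial consistent with all of this is the stated p.

3*x^2 - 2*y^2 + 3*z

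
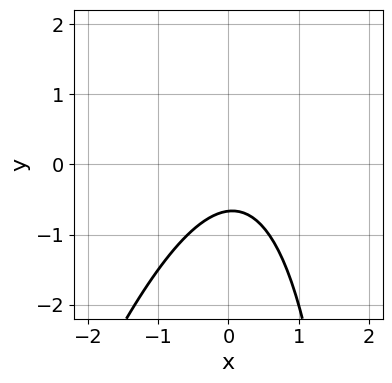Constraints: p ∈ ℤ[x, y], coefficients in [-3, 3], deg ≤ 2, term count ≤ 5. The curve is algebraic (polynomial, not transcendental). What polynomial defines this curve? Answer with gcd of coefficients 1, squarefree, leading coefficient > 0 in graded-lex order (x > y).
1. The degree is 2 — a generic line meets the curve in up to 2 points.
2. From the visible intercepts: the curve avoids every integer x-axis point in the box.
3. The integer polynomial consistent with all of this is the stated p.

3*x^2 - x*y - x + 3*y + 2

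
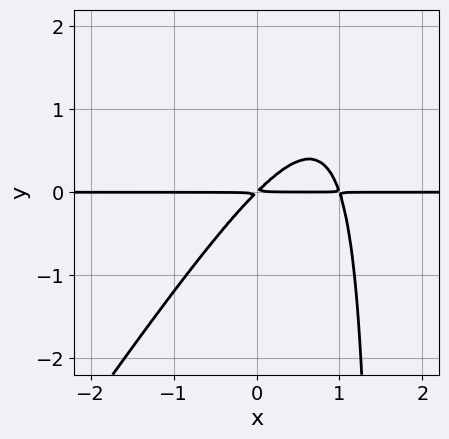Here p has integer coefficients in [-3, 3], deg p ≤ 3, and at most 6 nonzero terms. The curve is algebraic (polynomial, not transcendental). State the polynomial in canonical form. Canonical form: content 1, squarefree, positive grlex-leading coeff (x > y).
3*x^2*y - 2*x*y^2 - 3*x*y + 3*y^2

(a) The degree is 3 — no degree-2 curve has this shape.
(b) From the visible intercepts: the visible x-axis segment lies entirely on the curve.
(c) Together with the visible shape, these determine p as stated.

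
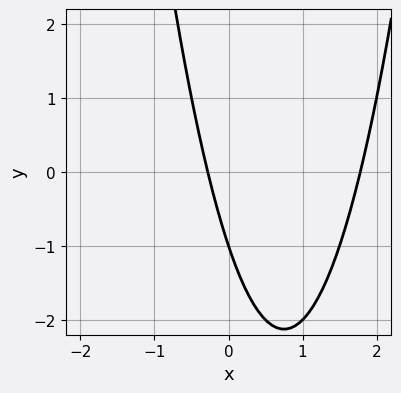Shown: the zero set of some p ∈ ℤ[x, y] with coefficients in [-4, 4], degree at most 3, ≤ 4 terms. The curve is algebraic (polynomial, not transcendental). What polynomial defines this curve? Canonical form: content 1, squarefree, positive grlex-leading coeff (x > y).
2*x^2 - 3*x - y - 1

First, deg p = 2. The shape is more complex than any degree-1 curve.
Next, from the axis intercepts and sections: one y-axis crossing is at y = -1.
Finally, assembling these constraints gives the stated polynomial.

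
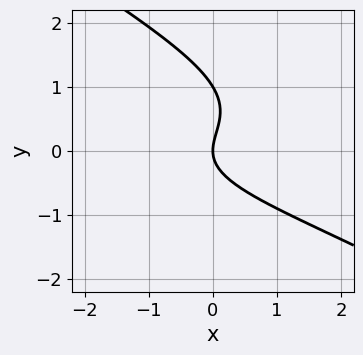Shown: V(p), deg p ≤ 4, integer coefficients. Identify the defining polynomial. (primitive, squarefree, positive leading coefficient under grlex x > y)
2*x*y^2 + 3*y^3 - 3*y^2 + 3*x

First, the degree is 3 — no degree-2 curve has this shape.
Then, observable constraints: it crosses the x-axis at the gridline x = 0; among the integer gridlines, it crosses the y-axis at y ∈ {0, 1}.
Finally, matching integer coefficients to the picture gives p.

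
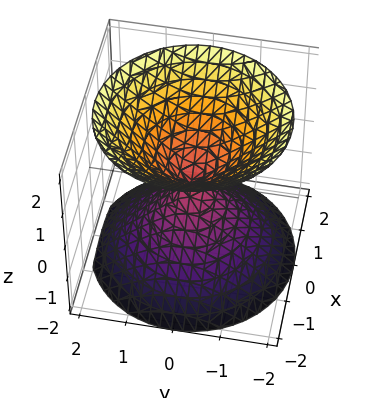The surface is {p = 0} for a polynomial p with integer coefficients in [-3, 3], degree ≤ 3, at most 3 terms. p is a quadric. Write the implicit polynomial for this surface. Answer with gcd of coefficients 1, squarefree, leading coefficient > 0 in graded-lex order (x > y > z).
(a) There are 2 components. Treating them together as one polynomial.
(b) The degree is 2 — a double cone through the origin; a quadric.
(c) Symmetries: rotational symmetry about the z-axis ⇒ p depends on x, y only through x² + y²; mirror symmetry z ↦ −z ⇒ only even powers of z.
(d) From the visible intercepts: it crosses the z-axis at the gridline z = 0; it meets the x-axis at x = 0 (among the integer gridlines); a circular section at z = 1 has radius exactly 1.
(e) Assembling these constraints gives the stated polynomial.

x^2 + y^2 - z^2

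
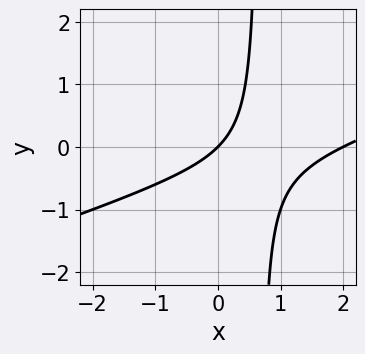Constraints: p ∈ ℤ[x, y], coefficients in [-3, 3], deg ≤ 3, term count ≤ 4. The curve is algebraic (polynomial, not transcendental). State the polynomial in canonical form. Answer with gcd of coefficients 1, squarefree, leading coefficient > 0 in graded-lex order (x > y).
x^2 - 3*x*y - 2*x + 2*y

(a) deg p = 2. A generic line meets the curve in up to 2 points.
(b) Observable constraints: it crosses the y-axis at the gridline y = 0; among the integer gridlines, it crosses the x-axis at x ∈ {0, 2}.
(c) Assembling these constraints gives the stated polynomial.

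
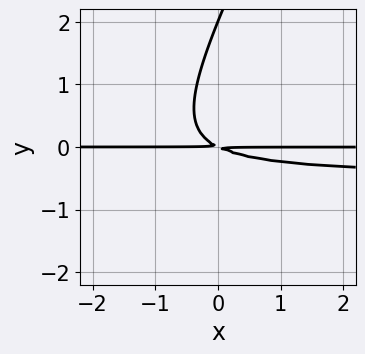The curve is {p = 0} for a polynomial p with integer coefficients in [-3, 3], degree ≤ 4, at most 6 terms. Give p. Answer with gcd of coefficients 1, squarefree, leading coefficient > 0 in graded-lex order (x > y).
2*x*y^2 - y^3 + x*y + 2*y^2

First, degree: a generic line meets the curve in up to 3 points, so deg p = 3.
Then, observable constraints: one y-axis crossing is at y = 2; every point of the x-axis in the box is on the curve.
Finally, assembling these constraints gives the stated polynomial.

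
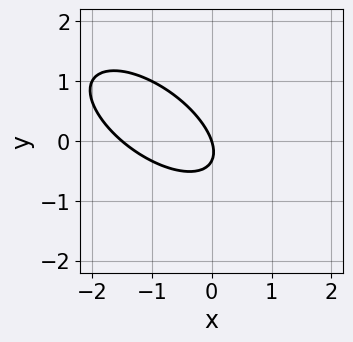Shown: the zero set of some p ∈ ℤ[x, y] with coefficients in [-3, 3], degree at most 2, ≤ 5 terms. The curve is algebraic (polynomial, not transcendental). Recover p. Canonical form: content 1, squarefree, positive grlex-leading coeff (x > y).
(a) The degree is 2 — no degree-1 curve has this shape.
(b) Observable constraints: one x-axis crossing is at x = 0; it crosses the y-axis at the gridline y = 0.
(c) Fitting integer coefficients to these (and the overall shape) gives p.

2*x^2 + 3*x*y + 3*y^2 + 3*x + y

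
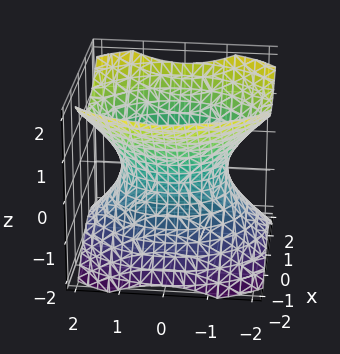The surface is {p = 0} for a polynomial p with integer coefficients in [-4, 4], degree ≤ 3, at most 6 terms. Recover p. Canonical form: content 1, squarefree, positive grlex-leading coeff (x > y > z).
3*x^2 + 2*y^2 - 3*z^2 - 3

(a) deg p = 2. An hourglass — one-sheet hyperboloid; a quadric.
(b) Symmetries: the x ↦ −x reflection is a symmetry, so x appears only in even powers; it's symmetric under y → −y, forcing even powers of y; it's symmetric under z → −z, forcing even powers of z.
(c) Checking where it meets the axes: the x-axis gridline crossings are at x ∈ {-1, 1}; it misses every integer gridline on the z-axis.
(d) Together with the visible shape, these determine p as stated.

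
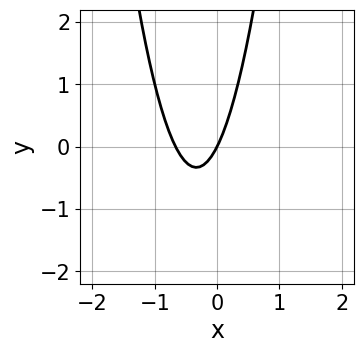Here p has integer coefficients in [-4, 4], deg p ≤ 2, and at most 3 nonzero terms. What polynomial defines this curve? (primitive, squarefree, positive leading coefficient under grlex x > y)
3*x^2 + 2*x - y

First, deg p = 2.
Then, observable constraints: it meets the x-axis at x = 0 (among the integer gridlines); one y-axis crossing is at y = 0.
Finally, fitting integer coefficients to these (and the overall shape) gives p.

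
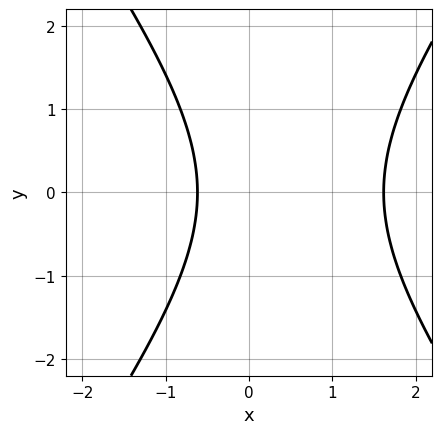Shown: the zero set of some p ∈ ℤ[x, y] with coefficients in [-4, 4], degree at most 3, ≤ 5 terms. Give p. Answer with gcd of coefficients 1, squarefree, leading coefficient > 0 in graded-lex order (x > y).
1. deg p = 2.
2. Symmetries: mirror symmetry y ↦ −y ⇒ only even powers of y.
3. Reading off the gridlines: no y-intercept at any integer in the box.
4. Fitting integer coefficients to these (and the overall shape) gives p.

2*x^2 - y^2 - 2*x - 2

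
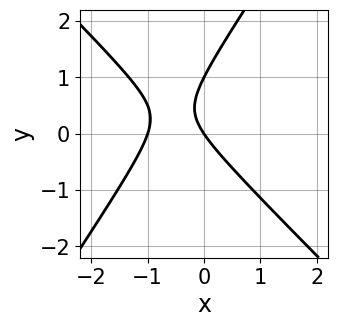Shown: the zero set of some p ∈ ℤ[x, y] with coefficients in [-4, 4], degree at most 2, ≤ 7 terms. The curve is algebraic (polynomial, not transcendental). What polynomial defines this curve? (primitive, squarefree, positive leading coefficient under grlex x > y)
First, the degree is 2 — a generic line meets the curve in up to 2 points.
Next, against the integer gridlines: among the integer gridlines, it crosses the y-axis at y ∈ {0, 1}; among the integer gridlines, it crosses the x-axis at x ∈ {-1, 0}.
Finally, fitting integer coefficients to these (and the overall shape) gives p.

3*x^2 + x*y - 2*y^2 + 3*x + 2*y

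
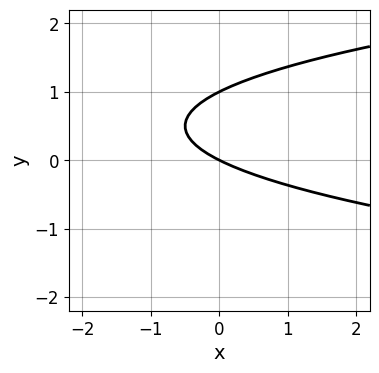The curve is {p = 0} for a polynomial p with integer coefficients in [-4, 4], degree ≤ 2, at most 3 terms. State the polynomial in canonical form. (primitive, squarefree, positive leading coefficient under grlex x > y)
2*y^2 - x - 2*y

(a) deg p = 2. A generic line meets the curve in up to 2 points.
(b) From the visible intercepts: it meets the x-axis at x = 0 (among the integer gridlines); among the integer gridlines, it crosses the y-axis at y ∈ {0, 1}.
(c) The integer polynomial consistent with all of this is the stated p.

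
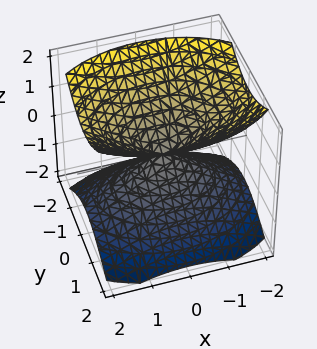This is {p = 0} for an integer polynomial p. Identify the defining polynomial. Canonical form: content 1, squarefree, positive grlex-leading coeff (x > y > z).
(a) I count 2 distinct pieces.
(b) Degree: a double cone through the origin; a quadric, so deg p = 2.
(c) Symmetries: the z ↦ −z reflection is a symmetry, so z appears only in even powers; the x ↦ −x reflection is a symmetry, so x appears only in even powers; it's symmetric under y → −y, forcing even powers of y.
(d) From the axis intercepts and sections: one y-axis crossing is at y = 0; one z-axis crossing is at z = 0.
(e) These observations pin down the coefficients.

x^2 + 2*y^2 - 2*z^2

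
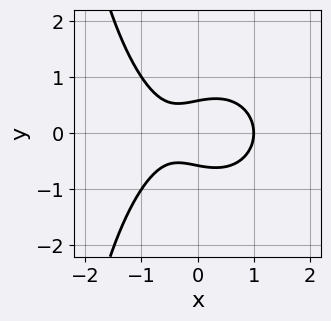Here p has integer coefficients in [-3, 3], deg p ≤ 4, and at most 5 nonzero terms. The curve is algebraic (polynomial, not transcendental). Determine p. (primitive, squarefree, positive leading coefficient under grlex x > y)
deg p = 3. A generic line meets the curve in up to 3 points.
Symmetries: the y ↦ −y reflection is a symmetry, so y appears only in even powers.
Reading off the gridlines: it meets the x-axis at x = 1 (among the integer gridlines).
These observations pin down the coefficients.

2*x^3 + x*y^2 + 3*y^2 - x - 1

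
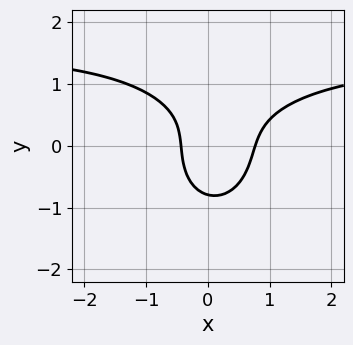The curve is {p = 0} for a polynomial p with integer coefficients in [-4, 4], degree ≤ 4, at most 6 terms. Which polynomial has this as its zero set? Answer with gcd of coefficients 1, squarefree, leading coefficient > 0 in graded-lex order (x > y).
1. The degree is 3 — the shape is more complex than any degree-2 curve.
2. Matching integer coefficients to the picture gives p.

2*x^2*y + 2*y^3 - 3*x^2 + x + 1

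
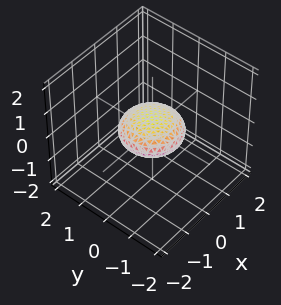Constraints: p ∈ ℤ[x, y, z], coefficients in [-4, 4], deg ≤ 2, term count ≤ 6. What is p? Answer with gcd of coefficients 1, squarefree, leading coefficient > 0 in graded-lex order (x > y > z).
x^2 + y^2 + 3*z^2 - 1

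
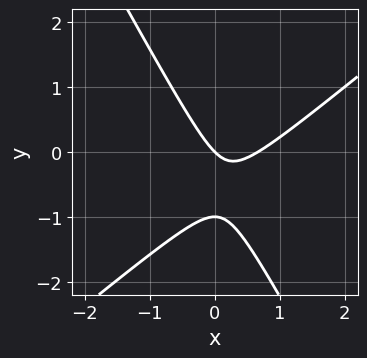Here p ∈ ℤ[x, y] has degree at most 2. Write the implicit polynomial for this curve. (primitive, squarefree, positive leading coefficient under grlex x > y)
1. Degree: a generic line meets the curve in up to 2 points, so deg p = 2.
2. Against the integer gridlines: it meets the x-axis at x = 0 (among the integer gridlines); the y-axis gridline crossings are at y ∈ {-1, 0}.
3. Putting this together gives p.

3*x^2 - 2*x*y - 2*y^2 - 2*x - 2*y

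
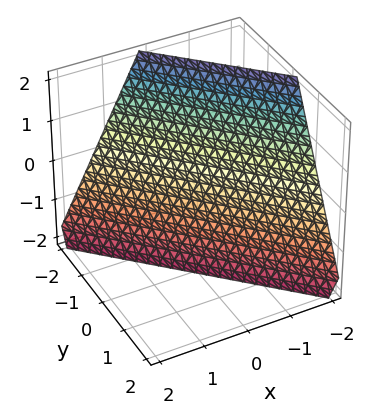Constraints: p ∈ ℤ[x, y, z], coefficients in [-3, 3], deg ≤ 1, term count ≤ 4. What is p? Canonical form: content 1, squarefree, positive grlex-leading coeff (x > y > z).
(a) The degree is 1 — the surface is flat (a plane).
(b) From the visible intercepts: it crosses the x-axis at the gridline x = -1; it meets the z-axis at z = -2 (among the integer gridlines); it crosses the y-axis at the gridline y = -1.
(c) These observations pin down the coefficients.

2*x + 2*y + z + 2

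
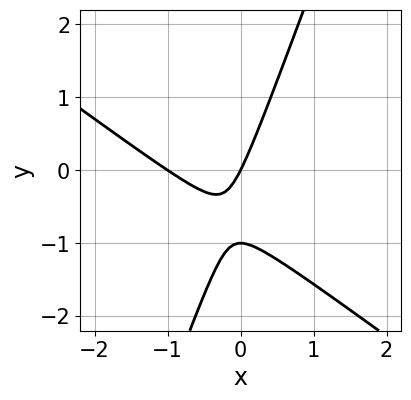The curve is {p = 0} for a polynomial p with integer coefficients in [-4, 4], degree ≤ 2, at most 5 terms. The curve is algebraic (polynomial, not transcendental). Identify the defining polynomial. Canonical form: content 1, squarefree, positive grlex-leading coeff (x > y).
2*x^2 + 2*x*y - y^2 + 2*x - y

1. The degree is 2 — the shape is more complex than any degree-1 curve.
2. Against the integer gridlines: among the integer gridlines, it crosses the x-axis at x ∈ {-1, 0}; among the integer gridlines, it crosses the y-axis at y ∈ {-1, 0}.
3. These observations pin down the coefficients.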